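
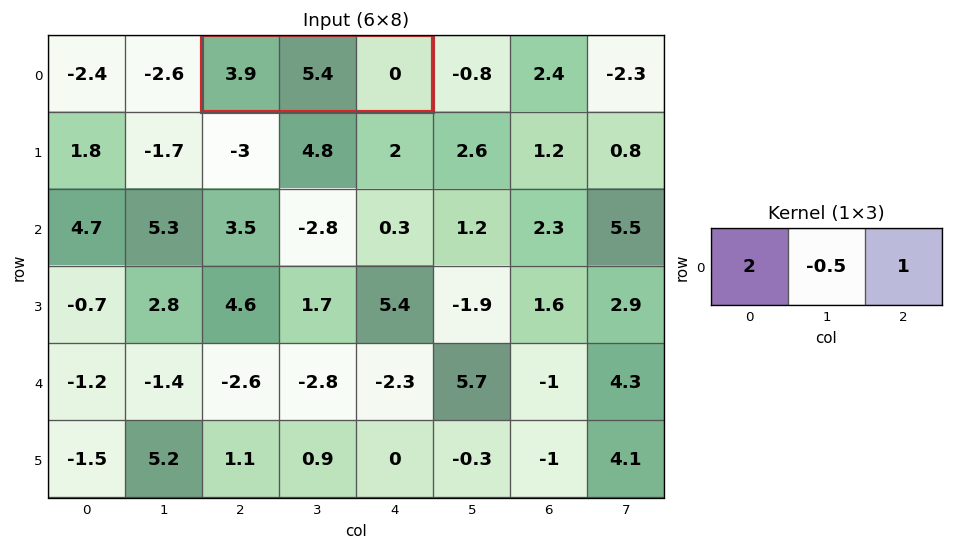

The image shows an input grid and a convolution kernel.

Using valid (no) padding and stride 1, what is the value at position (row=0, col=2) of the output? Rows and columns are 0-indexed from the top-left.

5.1

The receptive field on the input at this output position is [3.9 5.4 0]. Elementwise product with the kernel and sum: 3.9·2 + 5.4·-0.5 + 0·1.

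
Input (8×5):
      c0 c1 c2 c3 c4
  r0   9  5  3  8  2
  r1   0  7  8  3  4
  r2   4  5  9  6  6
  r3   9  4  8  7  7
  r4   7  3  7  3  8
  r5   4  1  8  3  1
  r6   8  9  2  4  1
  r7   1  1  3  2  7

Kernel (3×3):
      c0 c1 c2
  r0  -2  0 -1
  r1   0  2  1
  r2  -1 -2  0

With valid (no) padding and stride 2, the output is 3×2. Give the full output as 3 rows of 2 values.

-13 -19
-14 -16
-37 -25

Output[0,0]: The receptive field on the input at this output position is [9 5 3 / 0 7 8 / 4 5 9]. Elementwise product with the kernel and sum: 9·-2 + 3·-1 + 7·2 + 8·1 + 4·-1 + 5·-2.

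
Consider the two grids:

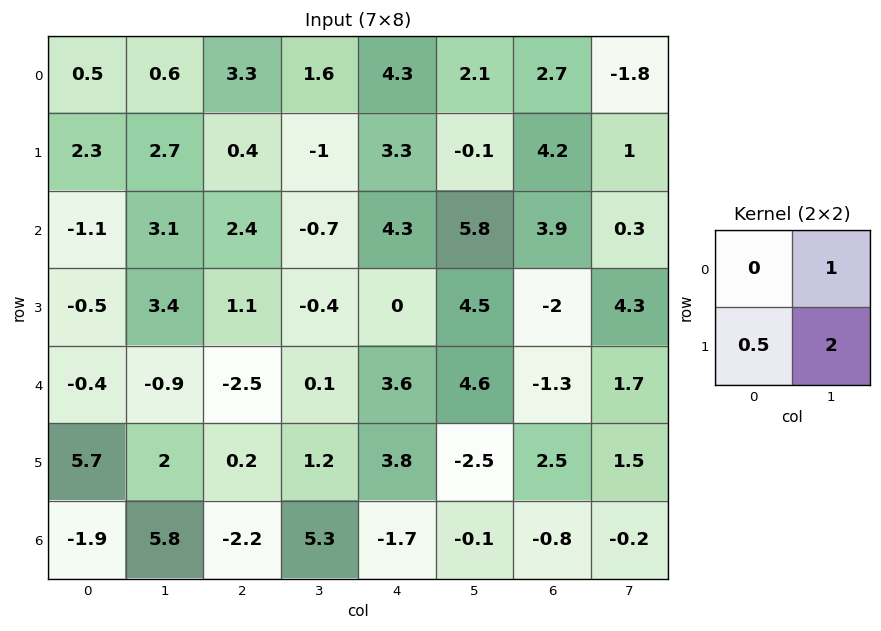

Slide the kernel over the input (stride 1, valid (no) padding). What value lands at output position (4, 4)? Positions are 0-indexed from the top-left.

1.5

The receptive field on the input at this output position is [3.6 4.6 / 3.8 -2.5]. Elementwise product with the kernel and sum: 4.6·1 + 3.8·0.5 + -2.5·2.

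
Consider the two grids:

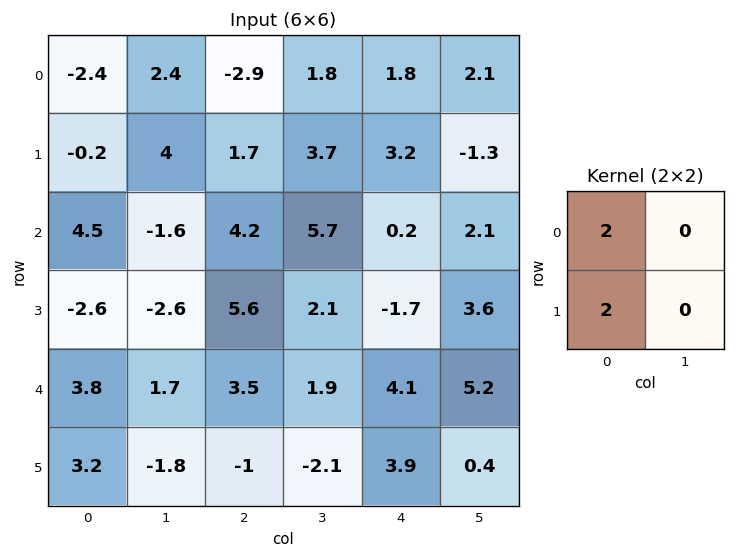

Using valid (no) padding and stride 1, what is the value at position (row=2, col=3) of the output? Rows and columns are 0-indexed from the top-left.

The receptive field on the input at this output position is [5.7 0.2 / 2.1 -1.7]. Elementwise product with the kernel and sum: 5.7·2 + 2.1·2.

15.6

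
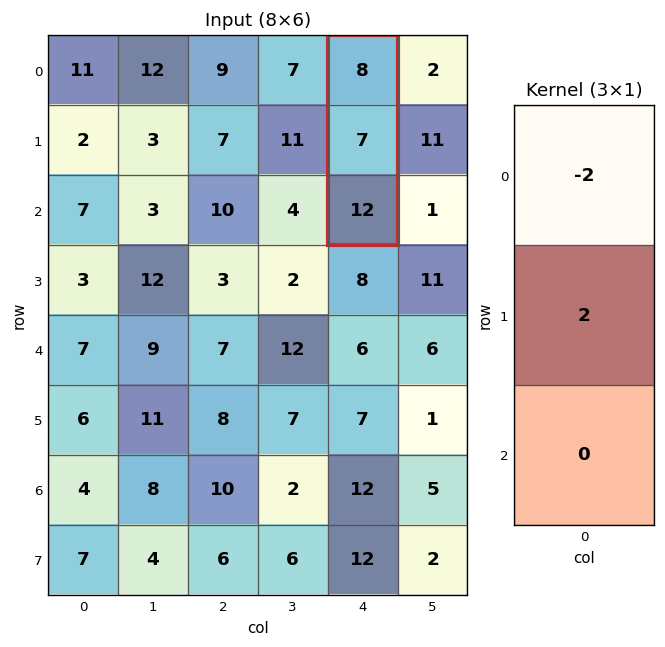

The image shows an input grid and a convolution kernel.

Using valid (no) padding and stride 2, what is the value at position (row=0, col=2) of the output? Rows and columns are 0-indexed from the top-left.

The receptive field on the input at this output position is [8 / 7 / 12]. Elementwise product with the kernel and sum: 8·-2 + 7·2.

-2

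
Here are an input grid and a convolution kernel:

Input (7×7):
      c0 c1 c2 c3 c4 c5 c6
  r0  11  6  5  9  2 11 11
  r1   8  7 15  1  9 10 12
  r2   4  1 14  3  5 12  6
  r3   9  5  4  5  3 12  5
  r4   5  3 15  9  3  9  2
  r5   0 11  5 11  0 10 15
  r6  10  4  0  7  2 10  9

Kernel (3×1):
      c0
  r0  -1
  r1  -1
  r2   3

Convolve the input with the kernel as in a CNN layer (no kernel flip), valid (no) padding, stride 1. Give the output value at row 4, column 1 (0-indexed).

The receptive field on the input at this output position is [3 / 11 / 4]. Elementwise product with the kernel and sum: 3·-1 + 11·-1 + 4·3.

-2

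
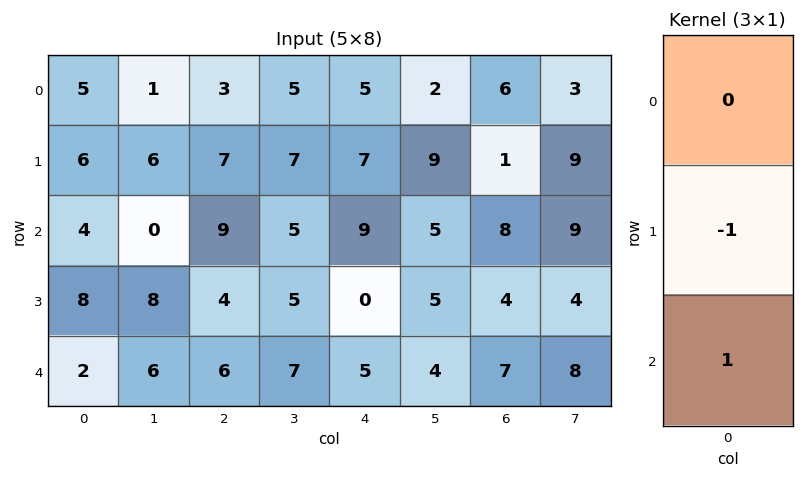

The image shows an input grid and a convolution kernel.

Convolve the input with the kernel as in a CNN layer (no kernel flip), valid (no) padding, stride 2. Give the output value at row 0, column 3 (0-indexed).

7

The receptive field on the input at this output position is [6 / 1 / 8]. Elementwise product with the kernel and sum: 1·-1 + 8·1.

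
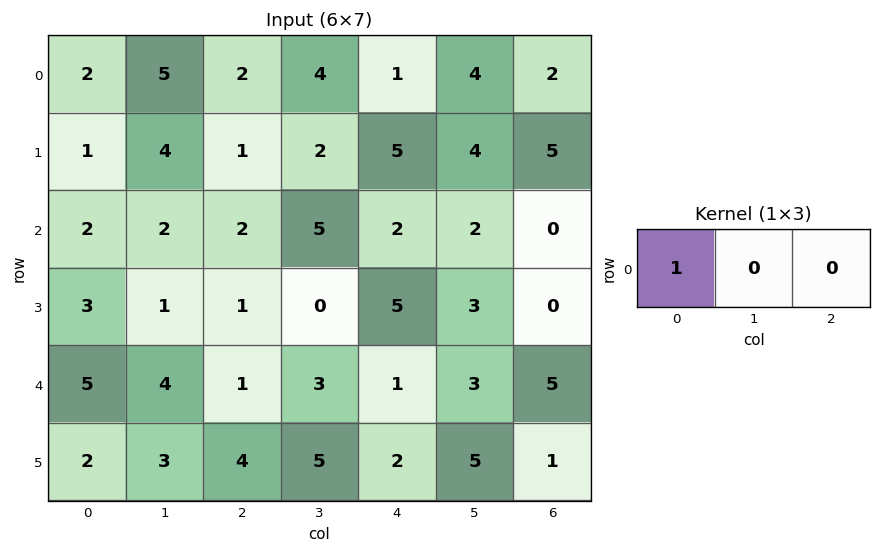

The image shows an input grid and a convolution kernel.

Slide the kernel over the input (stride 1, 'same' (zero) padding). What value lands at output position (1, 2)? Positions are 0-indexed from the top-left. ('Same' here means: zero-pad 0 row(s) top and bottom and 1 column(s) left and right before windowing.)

The receptive field on the zero-padded input at this output position is [4 1 2]. Elementwise product with the kernel and sum: 4·1.

4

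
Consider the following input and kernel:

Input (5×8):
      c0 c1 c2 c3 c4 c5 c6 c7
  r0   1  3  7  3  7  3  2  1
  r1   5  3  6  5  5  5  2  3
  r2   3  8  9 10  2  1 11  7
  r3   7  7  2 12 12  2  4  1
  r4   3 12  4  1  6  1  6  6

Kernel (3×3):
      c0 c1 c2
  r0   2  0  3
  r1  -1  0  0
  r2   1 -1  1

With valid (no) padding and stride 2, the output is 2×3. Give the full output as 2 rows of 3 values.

Output[0,0]: The receptive field on the input at this output position is [1 3 7 / 5 3 6 / 3 8 9]. Elementwise product with the kernel and sum: 1·2 + 7·3 + 5·-1 + 3·1 + 8·-1 + 9·1.

22 30 27
21 31 36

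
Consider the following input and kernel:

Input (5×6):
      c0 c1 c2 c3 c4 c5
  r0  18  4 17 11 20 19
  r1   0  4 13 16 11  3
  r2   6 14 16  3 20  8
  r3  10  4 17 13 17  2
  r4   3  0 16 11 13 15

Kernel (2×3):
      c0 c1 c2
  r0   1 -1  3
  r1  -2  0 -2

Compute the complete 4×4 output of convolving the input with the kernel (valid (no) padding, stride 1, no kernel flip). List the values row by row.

39 -20 18 10
-9 5 -42 -8
-14 -27 5 -23
19 4 -3 -50

Output[0,0]: The receptive field on the input at this output position is [18 4 17 / 0 4 13]. Elementwise product with the kernel and sum: 18·1 + 4·-1 + 17·3 + 0·-2 + 13·-2.
Output[0,1]: The receptive field on the input at this output position is [4 17 11 / 4 13 16]. Elementwise product with the kernel and sum: 4·1 + 17·-1 + 11·3 + 4·-2 + 16·-2.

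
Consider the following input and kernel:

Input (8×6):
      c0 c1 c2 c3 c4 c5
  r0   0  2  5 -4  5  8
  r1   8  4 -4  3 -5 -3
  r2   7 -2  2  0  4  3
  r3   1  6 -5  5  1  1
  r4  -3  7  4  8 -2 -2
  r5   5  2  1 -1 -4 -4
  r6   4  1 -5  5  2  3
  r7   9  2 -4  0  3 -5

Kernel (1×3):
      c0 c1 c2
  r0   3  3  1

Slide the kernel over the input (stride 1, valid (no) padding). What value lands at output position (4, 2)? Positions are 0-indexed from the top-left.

The receptive field on the input at this output position is [4 8 -2]. Elementwise product with the kernel and sum: 4·3 + 8·3 + -2·1.

34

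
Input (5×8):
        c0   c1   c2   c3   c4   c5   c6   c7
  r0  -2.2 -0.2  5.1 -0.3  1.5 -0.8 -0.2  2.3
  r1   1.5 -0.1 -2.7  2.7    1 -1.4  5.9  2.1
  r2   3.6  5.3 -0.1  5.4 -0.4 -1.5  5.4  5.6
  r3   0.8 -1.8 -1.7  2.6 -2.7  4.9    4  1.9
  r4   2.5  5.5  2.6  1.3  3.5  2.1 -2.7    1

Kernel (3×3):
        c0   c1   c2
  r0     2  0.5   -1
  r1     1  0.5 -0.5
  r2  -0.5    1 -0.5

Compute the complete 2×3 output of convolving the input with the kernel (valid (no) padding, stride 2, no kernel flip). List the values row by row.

-3.25 12.35 -3.85
13.65 2.1 -7.5

Output[0,0]: The receptive field on the input at this output position is [-2.2 -0.2 5.1 / 1.5 -0.1 -2.7 / 3.6 5.3 -0.1]. Elementwise product with the kernel and sum: -2.2·2 + -0.2·0.5 + 5.1·-1 + 1.5·1 + -0.1·0.5 + -2.7·-0.5 + 3.6·-0.5 + 5.3·1 + -0.1·-0.5.
Output[0,1]: The receptive field on the input at this output position is [5.1 -0.3 1.5 / -2.7 2.7 1 / -0.1 5.4 -0.4]. Elementwise product with the kernel and sum: 5.1·2 + -0.3·0.5 + 1.5·-1 + -2.7·1 + 2.7·0.5 + 1·-0.5 + -0.1·-0.5 + 5.4·1 + -0.4·-0.5.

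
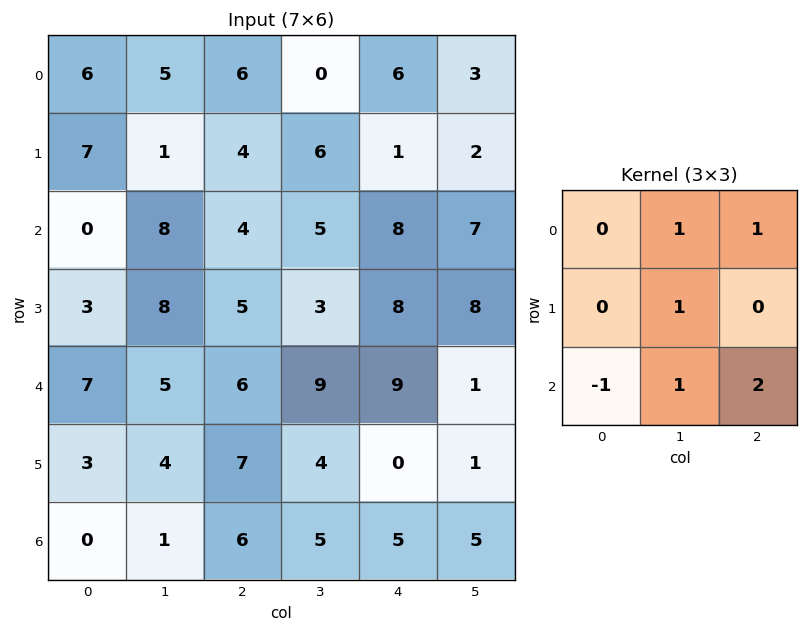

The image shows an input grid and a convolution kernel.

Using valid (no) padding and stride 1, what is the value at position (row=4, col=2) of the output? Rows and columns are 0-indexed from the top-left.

The receptive field on the input at this output position is [6 9 9 / 7 4 0 / 6 5 5]. Elementwise product with the kernel and sum: 9·1 + 9·1 + 4·1 + 6·-1 + 5·1 + 5·2.

31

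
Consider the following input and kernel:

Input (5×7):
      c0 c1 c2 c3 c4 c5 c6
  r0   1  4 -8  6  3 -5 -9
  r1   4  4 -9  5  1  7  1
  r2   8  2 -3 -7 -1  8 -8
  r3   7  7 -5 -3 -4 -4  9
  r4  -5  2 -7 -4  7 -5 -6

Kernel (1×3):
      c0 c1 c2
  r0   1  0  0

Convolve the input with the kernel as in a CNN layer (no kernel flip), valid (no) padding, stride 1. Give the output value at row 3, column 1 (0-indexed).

7

The receptive field on the input at this output position is [7 -5 -3]. Elementwise product with the kernel and sum: 7·1.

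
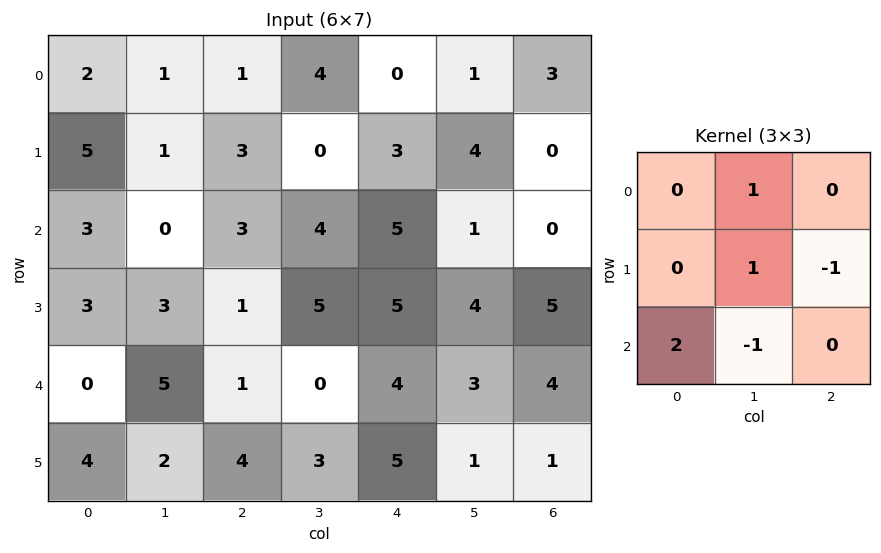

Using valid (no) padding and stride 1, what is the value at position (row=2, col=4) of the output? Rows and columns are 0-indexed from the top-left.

5

The receptive field on the input at this output position is [5 1 0 / 5 4 5 / 4 3 4]. Elementwise product with the kernel and sum: 1·1 + 4·1 + 5·-1 + 4·2 + 3·-1.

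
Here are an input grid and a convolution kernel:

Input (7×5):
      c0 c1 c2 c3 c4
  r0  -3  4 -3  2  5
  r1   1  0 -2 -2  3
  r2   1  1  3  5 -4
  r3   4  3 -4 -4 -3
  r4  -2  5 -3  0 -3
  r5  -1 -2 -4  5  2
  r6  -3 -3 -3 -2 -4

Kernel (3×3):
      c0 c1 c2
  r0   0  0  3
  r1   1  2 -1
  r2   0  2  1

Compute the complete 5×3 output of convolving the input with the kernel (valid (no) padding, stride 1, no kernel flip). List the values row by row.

-1 15 12
-4 -16 15
30 8 -24
-9 -16 3
-19 -23 -13

Output[0,0]: The receptive field on the input at this output position is [-3 4 -3 / 1 0 -2 / 1 1 3]. Elementwise product with the kernel and sum: -3·3 + 1·1 + 0·2 + -2·-1 + 1·2 + 3·1.
Output[0,1]: The receptive field on the input at this output position is [4 -3 2 / 0 -2 -2 / 1 3 5]. Elementwise product with the kernel and sum: 2·3 + 0·1 + -2·2 + -2·-1 + 3·2 + 5·1.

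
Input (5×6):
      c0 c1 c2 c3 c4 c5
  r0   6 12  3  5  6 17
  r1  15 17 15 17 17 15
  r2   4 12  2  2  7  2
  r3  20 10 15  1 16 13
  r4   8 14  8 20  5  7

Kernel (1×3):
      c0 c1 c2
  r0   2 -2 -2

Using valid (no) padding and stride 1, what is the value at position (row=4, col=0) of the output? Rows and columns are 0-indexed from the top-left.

The receptive field on the input at this output position is [8 14 8]. Elementwise product with the kernel and sum: 8·2 + 14·-2 + 8·-2.

-28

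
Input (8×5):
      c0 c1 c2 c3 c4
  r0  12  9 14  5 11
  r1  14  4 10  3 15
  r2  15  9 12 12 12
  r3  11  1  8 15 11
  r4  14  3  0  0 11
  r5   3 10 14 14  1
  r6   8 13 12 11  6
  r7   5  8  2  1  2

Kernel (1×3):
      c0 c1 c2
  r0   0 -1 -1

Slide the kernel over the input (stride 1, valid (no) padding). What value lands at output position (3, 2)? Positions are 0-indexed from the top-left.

-26

The receptive field on the input at this output position is [8 15 11]. Elementwise product with the kernel and sum: 15·-1 + 11·-1.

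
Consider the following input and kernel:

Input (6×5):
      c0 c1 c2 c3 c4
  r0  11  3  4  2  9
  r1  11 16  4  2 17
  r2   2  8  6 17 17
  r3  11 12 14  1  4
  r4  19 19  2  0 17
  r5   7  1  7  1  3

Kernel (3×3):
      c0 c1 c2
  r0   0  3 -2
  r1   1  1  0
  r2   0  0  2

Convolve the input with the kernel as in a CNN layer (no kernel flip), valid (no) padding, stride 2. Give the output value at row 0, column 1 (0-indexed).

The receptive field on the input at this output position is [4 2 9 / 4 2 17 / 6 17 17]. Elementwise product with the kernel and sum: 2·3 + 9·-2 + 4·1 + 2·1 + 17·2.

28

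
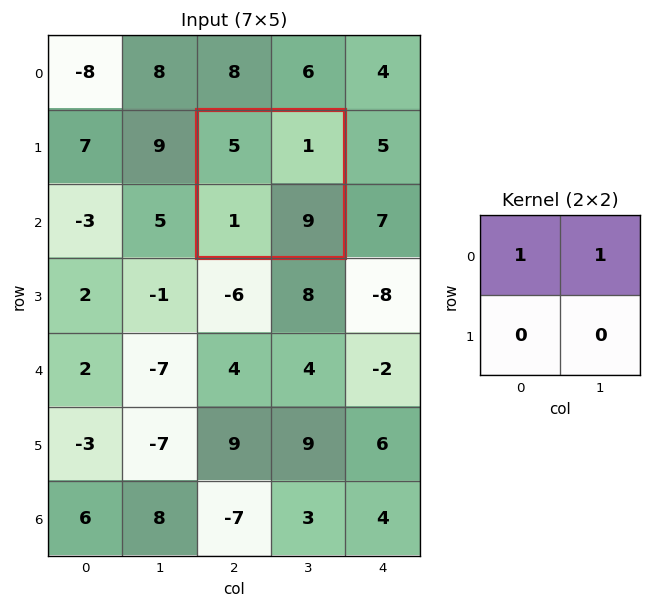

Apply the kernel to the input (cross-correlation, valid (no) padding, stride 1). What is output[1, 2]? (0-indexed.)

6

The receptive field on the input at this output position is [5 1 / 1 9]. Elementwise product with the kernel and sum: 5·1 + 1·1.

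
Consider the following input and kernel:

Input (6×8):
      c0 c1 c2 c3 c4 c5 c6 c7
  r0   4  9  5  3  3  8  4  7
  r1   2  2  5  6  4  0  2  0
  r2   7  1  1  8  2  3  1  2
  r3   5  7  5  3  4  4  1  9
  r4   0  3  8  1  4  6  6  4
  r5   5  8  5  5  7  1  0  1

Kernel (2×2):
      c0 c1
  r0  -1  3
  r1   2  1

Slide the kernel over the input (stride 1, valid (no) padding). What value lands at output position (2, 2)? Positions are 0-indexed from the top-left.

The receptive field on the input at this output position is [1 8 / 5 3]. Elementwise product with the kernel and sum: 1·-1 + 8·3 + 5·2 + 3·1.

36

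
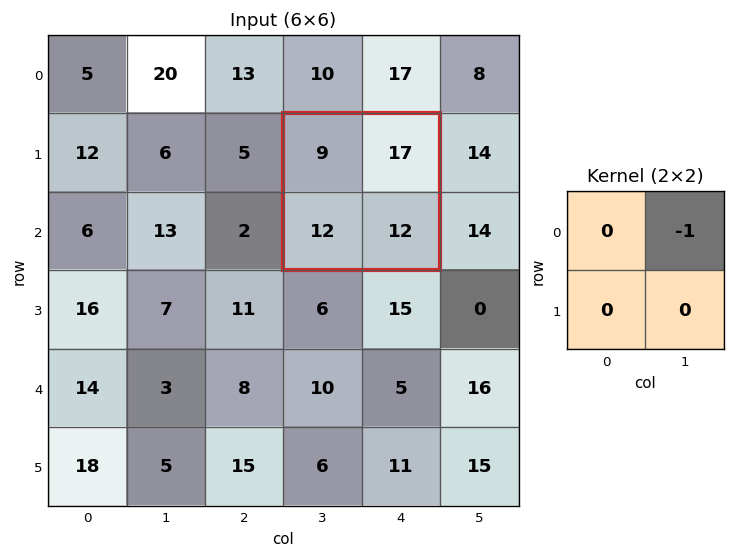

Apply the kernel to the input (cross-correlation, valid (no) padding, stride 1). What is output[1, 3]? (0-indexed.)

The receptive field on the input at this output position is [9 17 / 12 12]. Elementwise product with the kernel and sum: 17·-1.

-17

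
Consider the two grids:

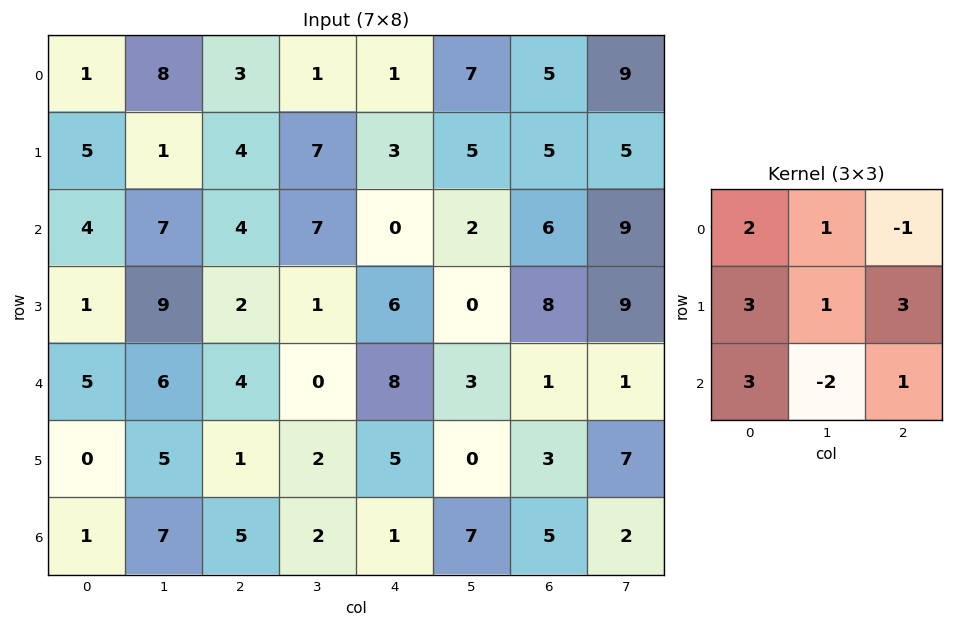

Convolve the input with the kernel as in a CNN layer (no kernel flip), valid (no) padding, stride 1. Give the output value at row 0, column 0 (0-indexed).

The receptive field on the input at this output position is [1 8 3 / 5 1 4 / 4 7 4]. Elementwise product with the kernel and sum: 1·2 + 8·1 + 3·-1 + 5·3 + 1·1 + 4·3 + 4·3 + 7·-2 + 4·1.

37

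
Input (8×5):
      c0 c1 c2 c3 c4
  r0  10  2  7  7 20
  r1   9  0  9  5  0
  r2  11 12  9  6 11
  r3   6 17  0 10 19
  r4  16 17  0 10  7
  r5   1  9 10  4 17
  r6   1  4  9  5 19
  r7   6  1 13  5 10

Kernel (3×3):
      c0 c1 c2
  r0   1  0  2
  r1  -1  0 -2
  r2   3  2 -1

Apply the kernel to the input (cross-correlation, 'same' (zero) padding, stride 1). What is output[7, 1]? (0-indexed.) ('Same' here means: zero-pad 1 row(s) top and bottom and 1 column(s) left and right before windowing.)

-13

The receptive field on the zero-padded input at this output position is [1 4 9 / 6 1 13 / 0 0 0]. Elementwise product with the kernel and sum: 1·1 + 9·2 + 6·-1 + 13·-2 + 0·3 + 0·2 + 0·-1.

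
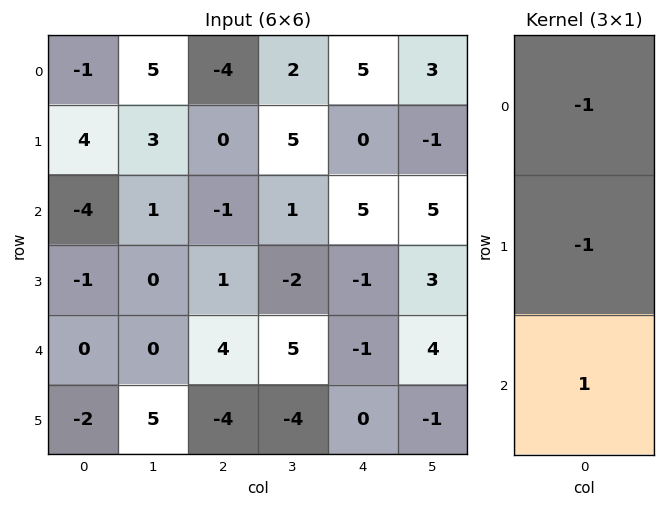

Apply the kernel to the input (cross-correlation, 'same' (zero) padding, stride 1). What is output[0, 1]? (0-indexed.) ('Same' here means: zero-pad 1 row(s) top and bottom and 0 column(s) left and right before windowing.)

-2

The receptive field on the zero-padded input at this output position is [0 / 5 / 3]. Elementwise product with the kernel and sum: 0·-1 + 5·-1 + 3·1.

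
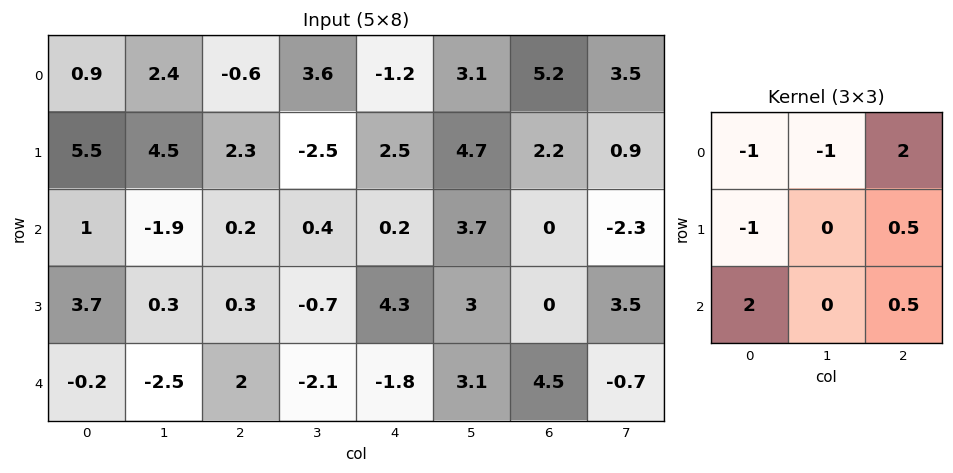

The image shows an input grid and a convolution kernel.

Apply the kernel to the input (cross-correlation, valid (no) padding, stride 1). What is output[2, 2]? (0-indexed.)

4.75

The receptive field on the input at this output position is [0.2 0.4 0.2 / 0.3 -0.7 4.3 / 2 -2.1 -1.8]. Elementwise product with the kernel and sum: 0.2·-1 + 0.4·-1 + 0.2·2 + 0.3·-1 + 4.3·0.5 + 2·2 + -1.8·0.5.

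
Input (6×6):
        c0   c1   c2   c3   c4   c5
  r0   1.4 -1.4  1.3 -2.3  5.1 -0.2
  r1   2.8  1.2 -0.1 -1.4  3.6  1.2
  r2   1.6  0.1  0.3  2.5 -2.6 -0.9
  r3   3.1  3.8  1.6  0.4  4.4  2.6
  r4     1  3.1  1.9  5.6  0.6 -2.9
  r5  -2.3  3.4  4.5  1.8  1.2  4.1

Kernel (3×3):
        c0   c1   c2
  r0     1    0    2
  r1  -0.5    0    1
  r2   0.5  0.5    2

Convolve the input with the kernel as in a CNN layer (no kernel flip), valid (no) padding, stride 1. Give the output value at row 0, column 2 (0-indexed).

The receptive field on the input at this output position is [1.3 -2.3 5.1 / -0.1 -1.4 3.6 / 0.3 2.5 -2.6]. Elementwise product with the kernel and sum: 1.3·1 + 5.1·2 + -0.1·-0.5 + 3.6·1 + 0.3·0.5 + 2.5·0.5 + -2.6·2.

11.35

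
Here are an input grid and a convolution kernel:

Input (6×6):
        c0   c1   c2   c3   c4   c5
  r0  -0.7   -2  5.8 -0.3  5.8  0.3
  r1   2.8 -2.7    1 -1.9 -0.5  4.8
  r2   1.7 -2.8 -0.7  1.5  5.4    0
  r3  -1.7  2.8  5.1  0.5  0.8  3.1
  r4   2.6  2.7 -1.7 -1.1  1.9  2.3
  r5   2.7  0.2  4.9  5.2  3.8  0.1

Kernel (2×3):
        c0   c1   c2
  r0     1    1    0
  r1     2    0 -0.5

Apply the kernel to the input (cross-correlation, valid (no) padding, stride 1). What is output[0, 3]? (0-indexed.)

-0.7

The receptive field on the input at this output position is [-0.3 5.8 0.3 / -1.9 -0.5 4.8]. Elementwise product with the kernel and sum: -0.3·1 + 5.8·1 + -1.9·2 + 4.8·-0.5.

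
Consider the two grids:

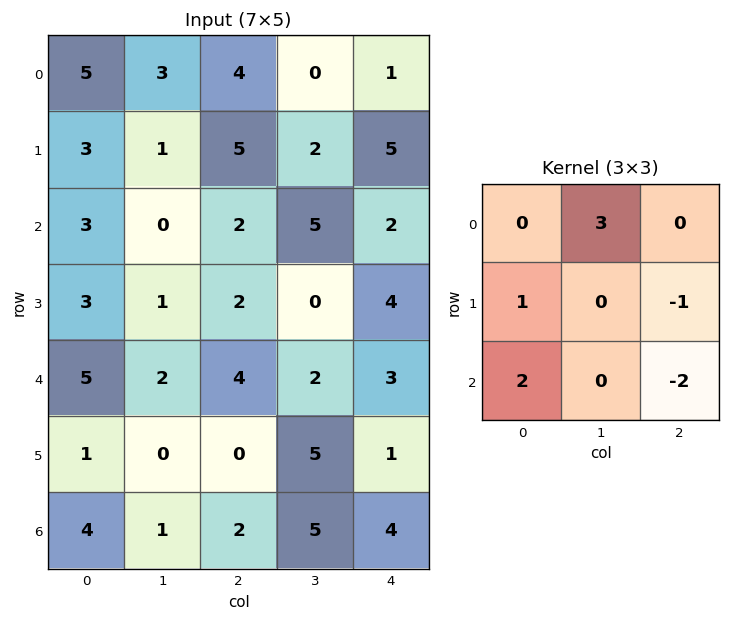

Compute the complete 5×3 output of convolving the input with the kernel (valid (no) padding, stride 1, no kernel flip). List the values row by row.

Output[0,0]: The receptive field on the input at this output position is [5 3 4 / 3 1 5 / 3 0 2]. Elementwise product with the kernel and sum: 3·3 + 3·1 + 5·-1 + 3·2 + 2·-2.
Output[0,1]: The receptive field on the input at this output position is [3 4 0 / 1 5 2 / 0 2 5]. Elementwise product with the kernel and sum: 4·3 + 1·1 + 2·-1 + 0·2 + 5·-2.

9 1 0
6 12 2
3 7 15
6 -4 -1
11 -1 1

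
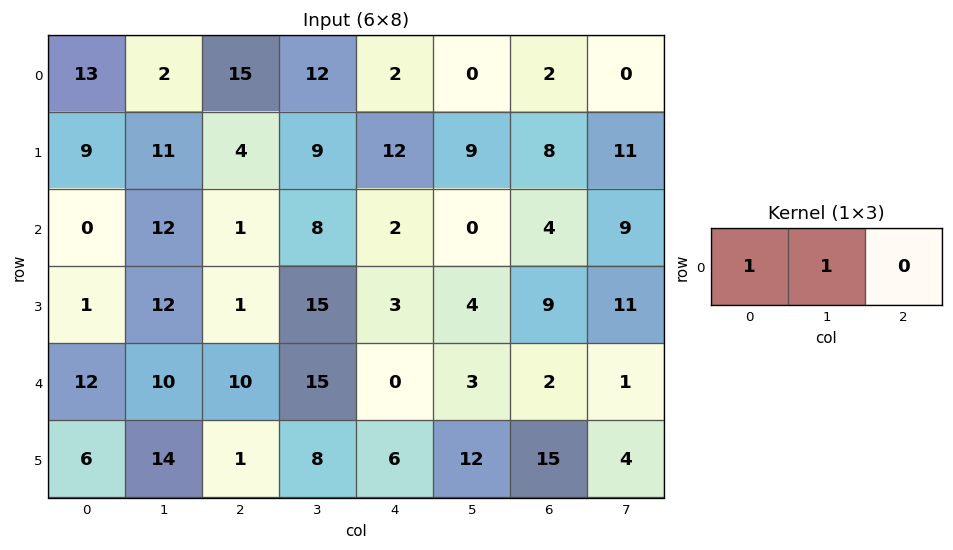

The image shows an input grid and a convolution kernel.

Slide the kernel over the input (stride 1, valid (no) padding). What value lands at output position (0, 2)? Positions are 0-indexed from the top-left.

27

The receptive field on the input at this output position is [15 12 2]. Elementwise product with the kernel and sum: 15·1 + 12·1.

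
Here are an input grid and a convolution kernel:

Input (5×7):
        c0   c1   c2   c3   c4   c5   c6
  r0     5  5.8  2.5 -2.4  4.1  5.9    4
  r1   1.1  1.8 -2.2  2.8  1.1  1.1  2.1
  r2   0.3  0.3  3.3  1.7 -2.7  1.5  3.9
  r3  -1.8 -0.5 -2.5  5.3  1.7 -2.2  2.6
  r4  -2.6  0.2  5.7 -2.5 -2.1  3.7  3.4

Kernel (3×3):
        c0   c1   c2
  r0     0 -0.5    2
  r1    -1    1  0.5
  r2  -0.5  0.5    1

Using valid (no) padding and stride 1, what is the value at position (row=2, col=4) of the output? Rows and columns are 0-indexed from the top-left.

10.75

The receptive field on the input at this output position is [-2.7 1.5 3.9 / 1.7 -2.2 2.6 / -2.1 3.7 3.4]. Elementwise product with the kernel and sum: 1.5·-0.5 + 3.9·2 + 1.7·-1 + -2.2·1 + 2.6·0.5 + -2.1·-0.5 + 3.7·0.5 + 3.4·1.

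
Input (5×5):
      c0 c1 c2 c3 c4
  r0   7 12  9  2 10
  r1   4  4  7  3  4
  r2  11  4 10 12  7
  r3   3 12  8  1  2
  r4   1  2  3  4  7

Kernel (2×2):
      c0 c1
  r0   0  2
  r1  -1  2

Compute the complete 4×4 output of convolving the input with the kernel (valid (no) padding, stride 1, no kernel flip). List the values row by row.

Output[0,0]: The receptive field on the input at this output position is [7 12 / 4 4]. Elementwise product with the kernel and sum: 12·2 + 4·-1 + 4·2.
Output[0,1]: The receptive field on the input at this output position is [12 9 / 4 7]. Elementwise product with the kernel and sum: 9·2 + 4·-1 + 7·2.

28 28 3 25
5 30 20 10
29 24 18 17
27 20 7 14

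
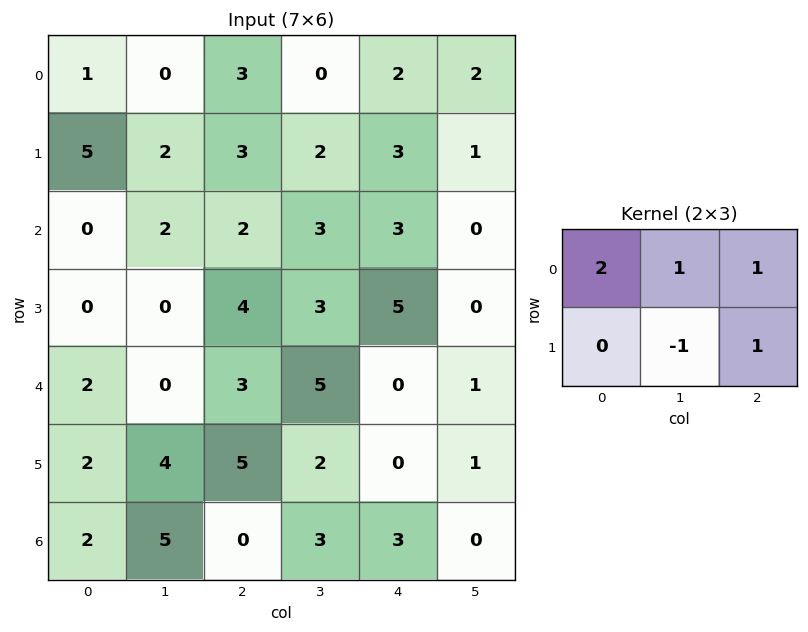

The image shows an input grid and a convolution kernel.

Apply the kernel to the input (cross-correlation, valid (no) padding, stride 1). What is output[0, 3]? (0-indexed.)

2

The receptive field on the input at this output position is [0 2 2 / 2 3 1]. Elementwise product with the kernel and sum: 0·2 + 2·1 + 2·1 + 3·-1 + 1·1.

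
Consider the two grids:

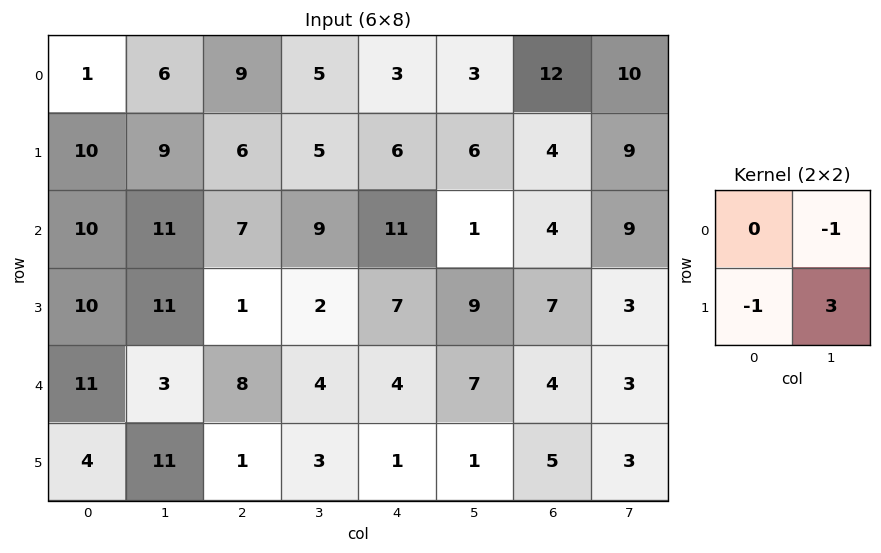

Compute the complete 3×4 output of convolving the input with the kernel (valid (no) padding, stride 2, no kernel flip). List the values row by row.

11 4 9 13
12 -4 19 -7
26 4 -5 1

Output[0,0]: The receptive field on the input at this output position is [1 6 / 10 9]. Elementwise product with the kernel and sum: 6·-1 + 10·-1 + 9·3.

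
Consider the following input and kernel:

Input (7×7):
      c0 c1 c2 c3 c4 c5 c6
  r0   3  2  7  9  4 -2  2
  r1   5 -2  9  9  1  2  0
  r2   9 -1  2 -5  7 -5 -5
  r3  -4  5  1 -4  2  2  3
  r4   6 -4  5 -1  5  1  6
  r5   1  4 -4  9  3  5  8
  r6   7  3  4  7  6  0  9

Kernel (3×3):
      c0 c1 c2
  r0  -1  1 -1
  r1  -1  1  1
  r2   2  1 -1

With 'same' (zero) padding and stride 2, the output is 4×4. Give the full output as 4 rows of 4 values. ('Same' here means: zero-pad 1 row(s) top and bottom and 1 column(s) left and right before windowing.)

Output[0,0]: The receptive field on the zero-padded input at this output position is [0 0 0 / 0 3 2 / 0 5 -2]. Elementwise product with the kernel and sum: 0·-1 + 0·1 + 0·-1 + 0·-1 + 3·1 + 2·1 + 0·2 + 5·1 + -2·-1.

12 10 10 8
6 15 -11 5
-10 3 27 24
7 -9 -12 12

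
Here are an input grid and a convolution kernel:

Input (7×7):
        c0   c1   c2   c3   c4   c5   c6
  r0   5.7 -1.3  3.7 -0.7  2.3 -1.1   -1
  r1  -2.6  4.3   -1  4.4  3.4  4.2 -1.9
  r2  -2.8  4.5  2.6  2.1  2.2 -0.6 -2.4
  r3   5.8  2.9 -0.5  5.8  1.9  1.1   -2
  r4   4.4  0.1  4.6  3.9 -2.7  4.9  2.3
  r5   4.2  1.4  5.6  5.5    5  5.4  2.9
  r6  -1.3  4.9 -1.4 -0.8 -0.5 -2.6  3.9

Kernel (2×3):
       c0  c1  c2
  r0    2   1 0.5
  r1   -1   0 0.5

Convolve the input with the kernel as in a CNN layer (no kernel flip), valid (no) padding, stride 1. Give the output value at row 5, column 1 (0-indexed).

5.85

The receptive field on the input at this output position is [1.4 5.6 5.5 / 4.9 -1.4 -0.8]. Elementwise product with the kernel and sum: 1.4·2 + 5.6·1 + 5.5·0.5 + 4.9·-1 + -0.8·0.5.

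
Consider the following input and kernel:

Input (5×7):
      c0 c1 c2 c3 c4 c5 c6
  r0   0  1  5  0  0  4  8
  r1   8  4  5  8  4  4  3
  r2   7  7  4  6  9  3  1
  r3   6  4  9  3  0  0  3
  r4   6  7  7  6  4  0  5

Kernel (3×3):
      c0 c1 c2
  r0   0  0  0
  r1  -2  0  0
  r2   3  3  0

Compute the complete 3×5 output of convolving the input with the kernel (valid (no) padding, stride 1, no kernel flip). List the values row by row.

Output[0,0]: The receptive field on the input at this output position is [0 1 5 / 8 4 5 / 7 7 4]. Elementwise product with the kernel and sum: 8·-2 + 7·3 + 7·3.

26 25 20 29 28
16 25 28 -3 -18
27 34 21 24 12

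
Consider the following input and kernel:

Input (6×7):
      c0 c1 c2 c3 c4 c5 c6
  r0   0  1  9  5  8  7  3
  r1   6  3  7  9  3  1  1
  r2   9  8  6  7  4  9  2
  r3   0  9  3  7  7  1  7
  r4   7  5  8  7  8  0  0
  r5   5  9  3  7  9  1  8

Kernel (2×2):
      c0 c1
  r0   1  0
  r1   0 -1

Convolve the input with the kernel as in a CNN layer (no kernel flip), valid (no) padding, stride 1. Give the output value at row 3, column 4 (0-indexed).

7

The receptive field on the input at this output position is [7 1 / 8 0]. Elementwise product with the kernel and sum: 7·1 + 0·-1.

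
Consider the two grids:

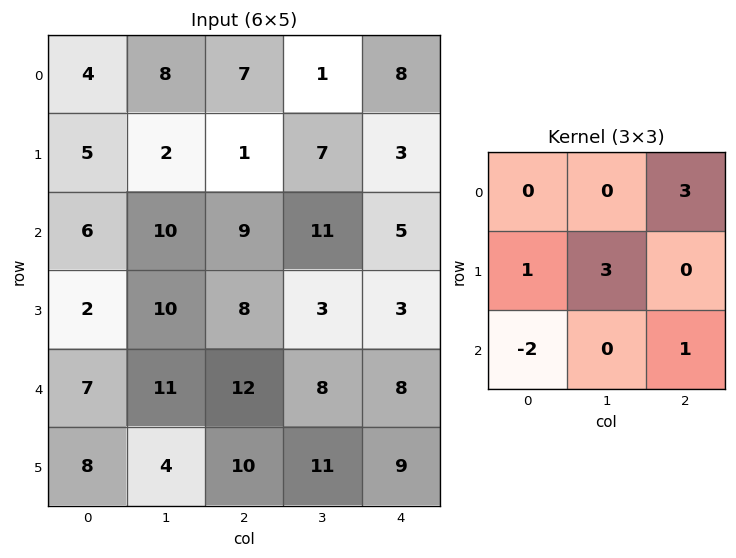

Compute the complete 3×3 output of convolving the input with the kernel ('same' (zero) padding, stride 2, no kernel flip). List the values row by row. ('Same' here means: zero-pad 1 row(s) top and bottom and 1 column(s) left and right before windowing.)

Output[0,0]: The receptive field on the zero-padded input at this output position is [0 0 0 / 0 4 8 / 0 5 2]. Elementwise product with the kernel and sum: 0·3 + 0·1 + 4·3 + 0·-2 + 2·1.
Output[0,1]: The receptive field on the zero-padded input at this output position is [0 0 0 / 8 7 1 / 2 1 7]. Elementwise product with the kernel and sum: 0·3 + 8·1 + 7·3 + 2·-2 + 7·1.

14 32 11
34 41 20
55 59 10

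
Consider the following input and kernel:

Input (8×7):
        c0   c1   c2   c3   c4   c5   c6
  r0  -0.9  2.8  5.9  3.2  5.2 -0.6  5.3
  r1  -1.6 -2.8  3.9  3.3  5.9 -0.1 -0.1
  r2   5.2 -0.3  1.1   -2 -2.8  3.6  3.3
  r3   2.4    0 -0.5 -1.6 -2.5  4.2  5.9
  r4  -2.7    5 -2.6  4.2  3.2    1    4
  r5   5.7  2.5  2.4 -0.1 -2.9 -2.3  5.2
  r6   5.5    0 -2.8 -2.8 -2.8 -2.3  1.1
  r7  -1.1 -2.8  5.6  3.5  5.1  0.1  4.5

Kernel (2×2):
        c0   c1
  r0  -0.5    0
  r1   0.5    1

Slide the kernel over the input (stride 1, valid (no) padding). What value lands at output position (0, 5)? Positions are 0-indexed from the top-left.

0.15

The receptive field on the input at this output position is [-0.6 5.3 / -0.1 -0.1]. Elementwise product with the kernel and sum: -0.6·-0.5 + -0.1·0.5 + -0.1·1.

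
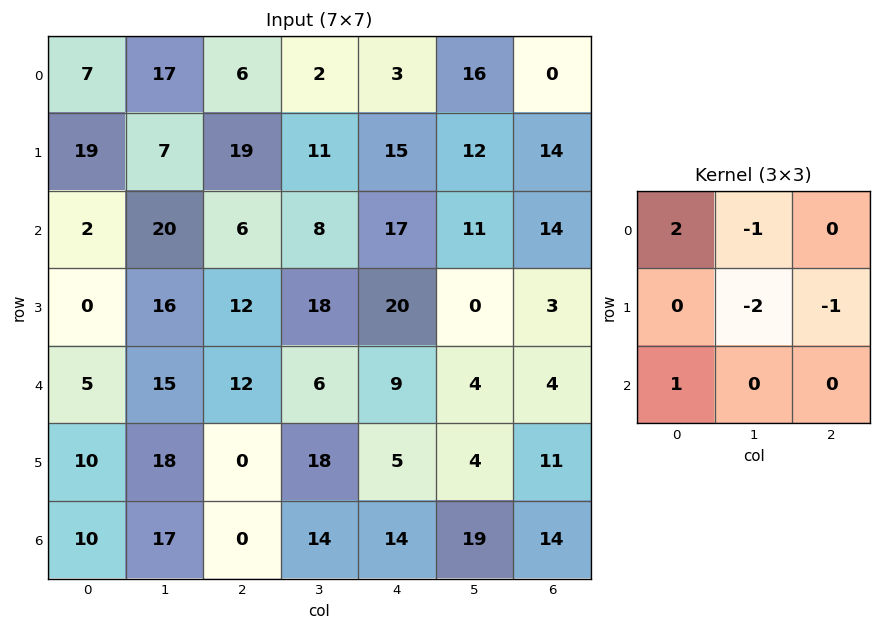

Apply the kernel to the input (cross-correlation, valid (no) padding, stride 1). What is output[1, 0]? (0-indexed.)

The receptive field on the input at this output position is [19 7 19 / 2 20 6 / 0 16 12]. Elementwise product with the kernel and sum: 19·2 + 7·-1 + 20·-2 + 6·-1 + 0·1.

-15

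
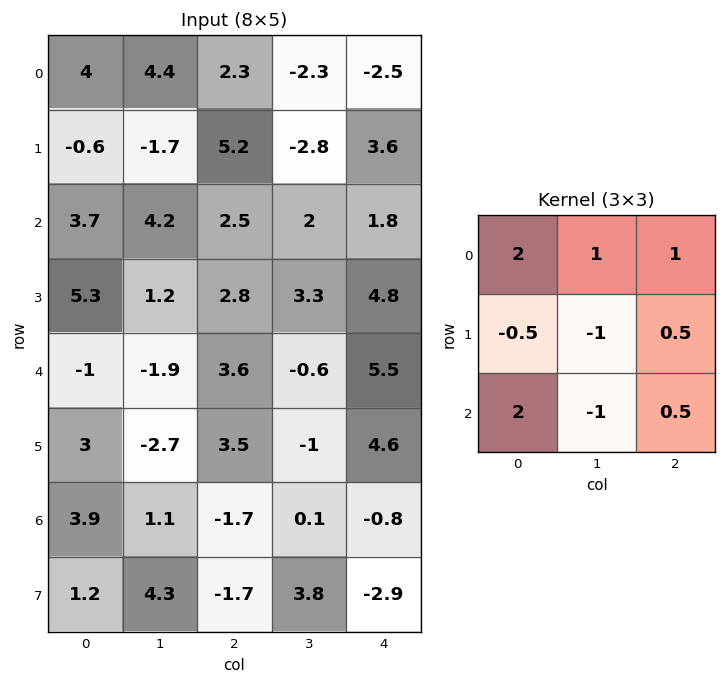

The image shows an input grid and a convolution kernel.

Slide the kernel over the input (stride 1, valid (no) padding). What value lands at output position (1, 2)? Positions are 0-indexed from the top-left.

13.55

The receptive field on the input at this output position is [5.2 -2.8 3.6 / 2.5 2 1.8 / 2.8 3.3 4.8]. Elementwise product with the kernel and sum: 5.2·2 + -2.8·1 + 3.6·1 + 2.5·-0.5 + 2·-1 + 1.8·0.5 + 2.8·2 + 3.3·-1 + 4.8·0.5.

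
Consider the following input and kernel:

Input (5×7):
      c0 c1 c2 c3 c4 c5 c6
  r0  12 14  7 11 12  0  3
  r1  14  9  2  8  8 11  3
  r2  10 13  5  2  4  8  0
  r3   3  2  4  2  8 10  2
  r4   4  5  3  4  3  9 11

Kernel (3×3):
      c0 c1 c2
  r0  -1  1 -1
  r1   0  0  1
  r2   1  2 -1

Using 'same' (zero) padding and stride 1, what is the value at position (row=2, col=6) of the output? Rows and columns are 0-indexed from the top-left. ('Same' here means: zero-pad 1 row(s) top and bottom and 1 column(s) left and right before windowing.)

6

The receptive field on the zero-padded input at this output position is [11 3 0 / 8 0 0 / 10 2 0]. Elementwise product with the kernel and sum: 11·-1 + 3·1 + 0·-1 + 0·1 + 10·1 + 2·2 + 0·-1.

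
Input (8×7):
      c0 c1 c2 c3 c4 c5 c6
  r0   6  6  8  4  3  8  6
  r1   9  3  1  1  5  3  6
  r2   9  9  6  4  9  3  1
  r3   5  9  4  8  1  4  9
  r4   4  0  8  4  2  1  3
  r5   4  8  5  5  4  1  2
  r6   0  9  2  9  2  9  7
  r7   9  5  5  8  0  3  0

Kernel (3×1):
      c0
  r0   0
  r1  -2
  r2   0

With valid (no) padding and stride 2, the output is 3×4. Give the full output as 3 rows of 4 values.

-18 -2 -10 -12
-10 -8 -2 -18
-8 -10 -8 -4

Output[0,0]: The receptive field on the input at this output position is [6 / 9 / 9]. Elementwise product with the kernel and sum: 9·-2.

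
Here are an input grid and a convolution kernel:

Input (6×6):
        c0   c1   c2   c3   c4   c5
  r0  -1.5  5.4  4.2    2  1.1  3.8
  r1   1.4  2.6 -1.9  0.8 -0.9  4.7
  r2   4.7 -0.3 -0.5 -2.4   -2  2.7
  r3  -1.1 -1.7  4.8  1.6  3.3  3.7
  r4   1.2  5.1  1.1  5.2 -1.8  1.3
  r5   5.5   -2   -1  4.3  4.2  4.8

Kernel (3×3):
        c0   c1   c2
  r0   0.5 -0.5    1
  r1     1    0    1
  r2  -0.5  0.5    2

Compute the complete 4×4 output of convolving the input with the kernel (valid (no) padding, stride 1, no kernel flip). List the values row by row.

Output[0,0]: The receptive field on the input at this output position is [-1.5 5.4 4.2 / 1.4 2.6 -1.9 / 4.7 -0.3 -0.5]. Elementwise product with the kernel and sum: -1.5·0.5 + 5.4·-0.5 + 4.2·1 + 1.4·1 + -1.9·1 + 4.7·-0.5 + -0.3·0.5 + -0.5·2.

-3.25 1.1 -5.55 15.35
11 6.8 0.25 14.1
9.85 6 5.5 6.9
1.65 17.75 15.25 18.9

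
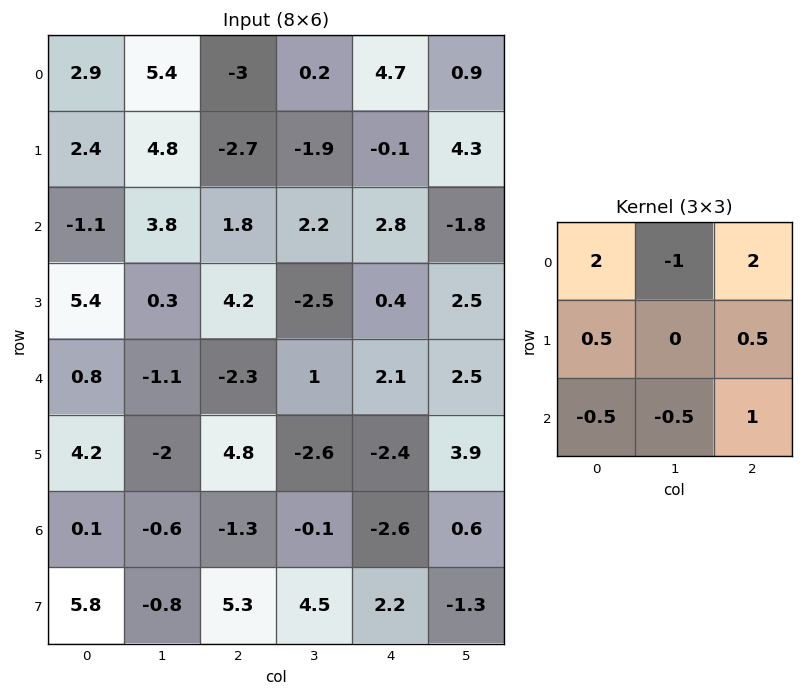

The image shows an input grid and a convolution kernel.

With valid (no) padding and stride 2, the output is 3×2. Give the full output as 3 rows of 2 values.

-5.3 2.6
0.25 12.05
1.55 -2.1

Output[0,0]: The receptive field on the input at this output position is [2.9 5.4 -3 / 2.4 4.8 -2.7 / -1.1 3.8 1.8]. Elementwise product with the kernel and sum: 2.9·2 + 5.4·-1 + -3·2 + 2.4·0.5 + -2.7·0.5 + -1.1·-0.5 + 3.8·-0.5 + 1.8·1.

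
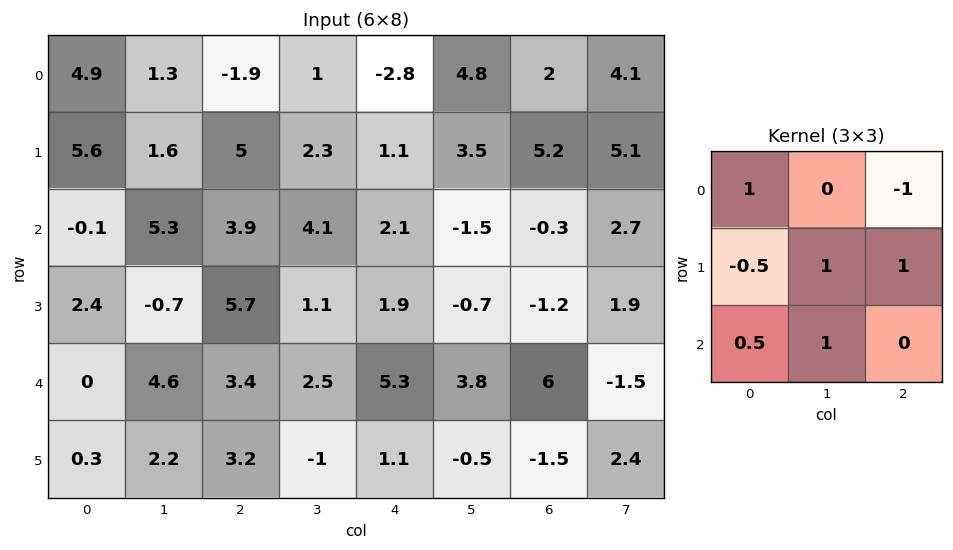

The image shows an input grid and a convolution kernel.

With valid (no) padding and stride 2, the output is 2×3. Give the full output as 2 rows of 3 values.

15.85 7.85 2.9
4.4 6.15 6

Output[0,0]: The receptive field on the input at this output position is [4.9 1.3 -1.9 / 5.6 1.6 5 / -0.1 5.3 3.9]. Elementwise product with the kernel and sum: 4.9·1 + -1.9·-1 + 5.6·-0.5 + 1.6·1 + 5·1 + -0.1·0.5 + 5.3·1.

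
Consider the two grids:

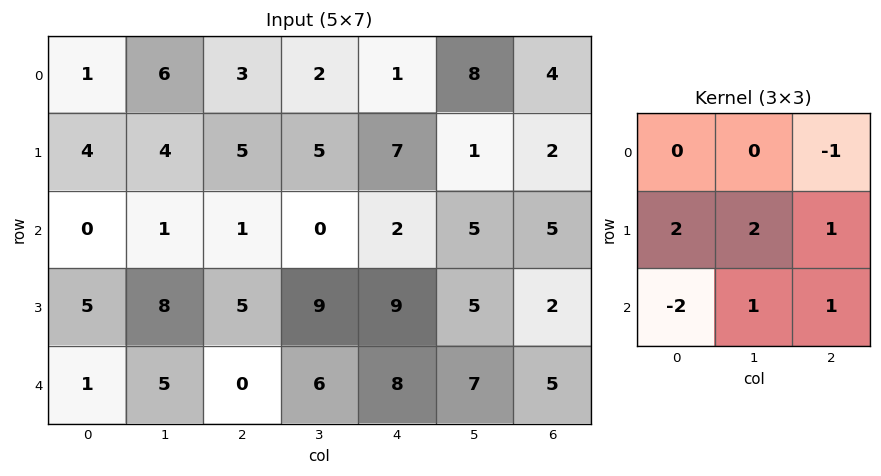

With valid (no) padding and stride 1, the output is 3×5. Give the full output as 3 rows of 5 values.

20 20 26 24 20
1 -3 5 4 6
33 31 49 39 21

Output[0,0]: The receptive field on the input at this output position is [1 6 3 / 4 4 5 / 0 1 1]. Elementwise product with the kernel and sum: 3·-1 + 4·2 + 4·2 + 5·1 + 0·-2 + 1·1 + 1·1.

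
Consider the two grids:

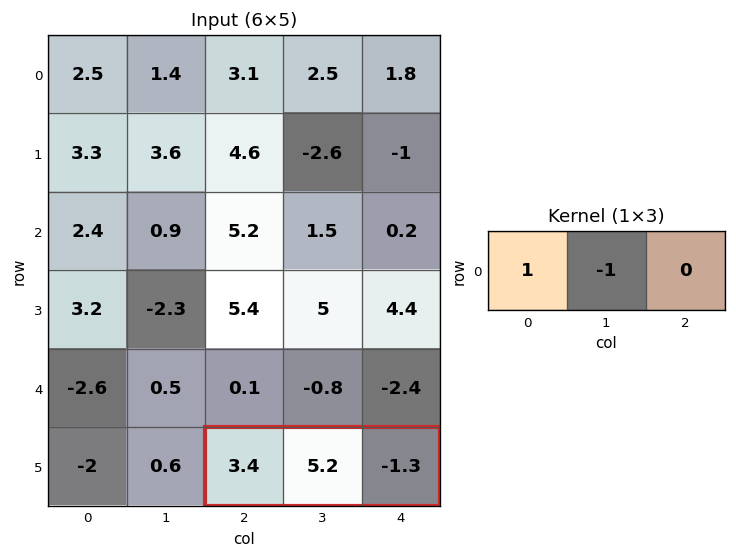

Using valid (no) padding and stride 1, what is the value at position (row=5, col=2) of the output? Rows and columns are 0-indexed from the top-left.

-1.8

The receptive field on the input at this output position is [3.4 5.2 -1.3]. Elementwise product with the kernel and sum: 3.4·1 + 5.2·-1.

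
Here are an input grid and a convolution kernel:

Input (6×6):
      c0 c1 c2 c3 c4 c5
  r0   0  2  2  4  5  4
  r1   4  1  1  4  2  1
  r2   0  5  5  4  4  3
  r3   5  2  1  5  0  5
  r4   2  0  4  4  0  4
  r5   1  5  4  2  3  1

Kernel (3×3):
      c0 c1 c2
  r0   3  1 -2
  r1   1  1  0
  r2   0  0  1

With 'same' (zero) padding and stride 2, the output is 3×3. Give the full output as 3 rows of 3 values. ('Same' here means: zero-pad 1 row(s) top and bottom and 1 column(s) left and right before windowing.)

Output[0,0]: The receptive field on the zero-padded input at this output position is [0 0 0 / 0 0 2 / 0 4 1]. Elementwise product with the kernel and sum: 0·3 + 0·1 + 0·-2 + 0·1 + 0·1 + 1·1.

1 8 10
4 11 25
8 3 10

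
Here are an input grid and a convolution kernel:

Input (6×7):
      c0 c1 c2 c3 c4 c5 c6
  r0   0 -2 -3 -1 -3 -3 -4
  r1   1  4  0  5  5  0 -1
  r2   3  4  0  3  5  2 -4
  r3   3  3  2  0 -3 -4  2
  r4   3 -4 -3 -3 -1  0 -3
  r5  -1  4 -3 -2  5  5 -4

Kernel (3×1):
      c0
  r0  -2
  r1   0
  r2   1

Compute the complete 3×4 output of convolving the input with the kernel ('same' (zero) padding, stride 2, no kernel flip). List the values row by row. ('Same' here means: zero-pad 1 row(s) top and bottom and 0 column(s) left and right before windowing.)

Output[0,0]: The receptive field on the zero-padded input at this output position is [0 / 0 / 1]. Elementwise product with the kernel and sum: 0·-2 + 1·1.
Output[0,1]: The receptive field on the zero-padded input at this output position is [0 / -3 / 0]. Elementwise product with the kernel and sum: 0·-2 + 0·1.

1 0 5 -1
1 2 -13 4
-7 -7 11 -8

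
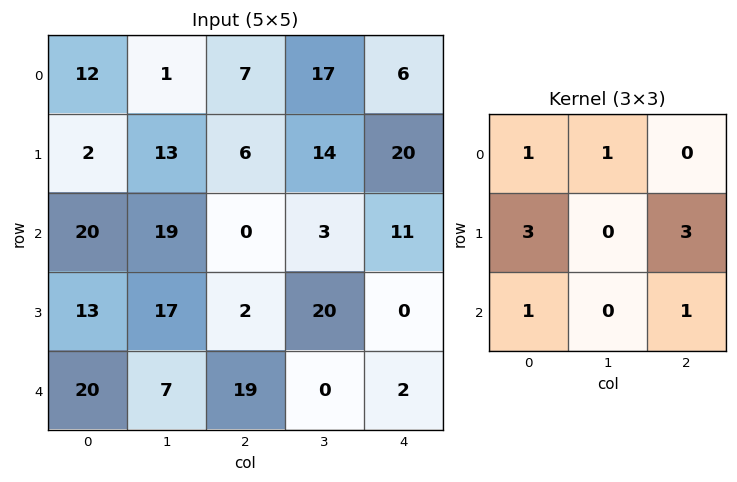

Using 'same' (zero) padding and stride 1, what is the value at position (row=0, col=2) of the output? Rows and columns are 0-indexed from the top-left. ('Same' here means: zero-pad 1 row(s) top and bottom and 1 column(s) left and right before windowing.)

The receptive field on the zero-padded input at this output position is [0 0 0 / 1 7 17 / 13 6 14]. Elementwise product with the kernel and sum: 0·1 + 0·1 + 1·3 + 17·3 + 13·1 + 14·1.

81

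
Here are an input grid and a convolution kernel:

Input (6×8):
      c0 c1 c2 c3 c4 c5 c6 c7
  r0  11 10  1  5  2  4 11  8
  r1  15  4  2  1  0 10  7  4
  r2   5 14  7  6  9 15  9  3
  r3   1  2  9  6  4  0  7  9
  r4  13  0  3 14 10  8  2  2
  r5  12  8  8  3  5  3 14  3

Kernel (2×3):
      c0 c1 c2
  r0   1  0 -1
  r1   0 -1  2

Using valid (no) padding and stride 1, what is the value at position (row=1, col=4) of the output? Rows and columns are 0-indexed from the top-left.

The receptive field on the input at this output position is [0 10 7 / 9 15 9]. Elementwise product with the kernel and sum: 0·1 + 7·-1 + 15·-1 + 9·2.

-4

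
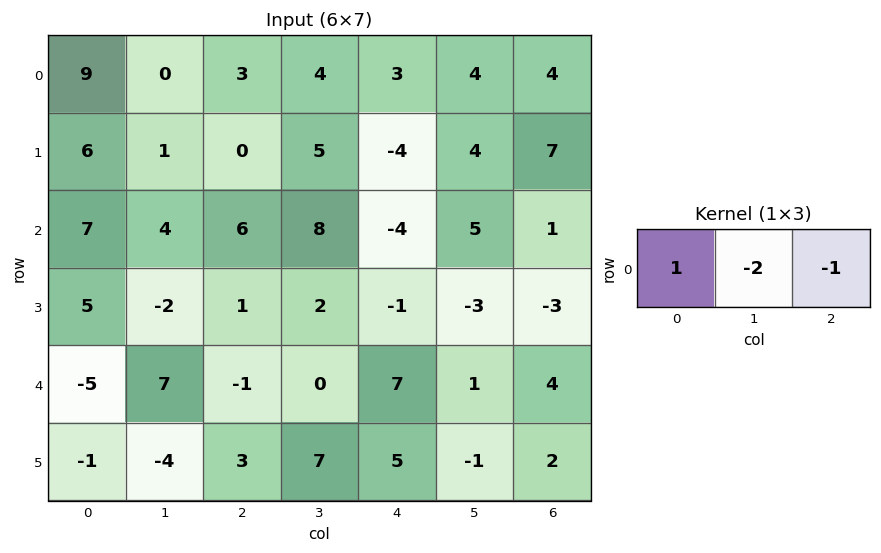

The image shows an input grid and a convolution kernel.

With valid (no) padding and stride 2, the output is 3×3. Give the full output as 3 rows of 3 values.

Output[0,0]: The receptive field on the input at this output position is [9 0 3]. Elementwise product with the kernel and sum: 9·1 + 0·-2 + 3·-1.

6 -8 -9
-7 -6 -15
-18 -8 1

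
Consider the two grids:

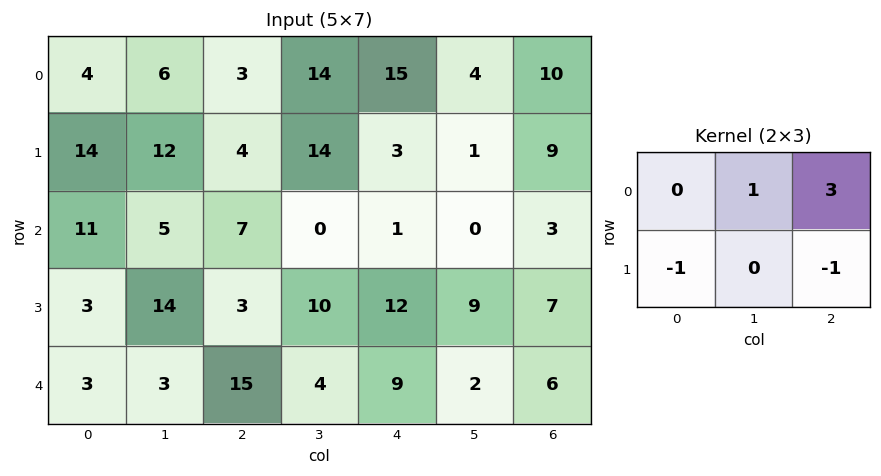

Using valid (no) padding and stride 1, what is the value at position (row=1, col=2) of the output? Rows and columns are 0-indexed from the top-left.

The receptive field on the input at this output position is [4 14 3 / 7 0 1]. Elementwise product with the kernel and sum: 14·1 + 3·3 + 7·-1 + 1·-1.

15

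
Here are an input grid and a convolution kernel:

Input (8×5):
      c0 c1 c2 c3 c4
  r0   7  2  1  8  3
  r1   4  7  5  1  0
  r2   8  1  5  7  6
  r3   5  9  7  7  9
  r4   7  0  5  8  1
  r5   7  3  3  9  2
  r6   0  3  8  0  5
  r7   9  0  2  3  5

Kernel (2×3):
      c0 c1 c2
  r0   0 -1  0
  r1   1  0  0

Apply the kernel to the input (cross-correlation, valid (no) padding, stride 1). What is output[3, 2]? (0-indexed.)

The receptive field on the input at this output position is [7 7 9 / 5 8 1]. Elementwise product with the kernel and sum: 7·-1 + 5·1.

-2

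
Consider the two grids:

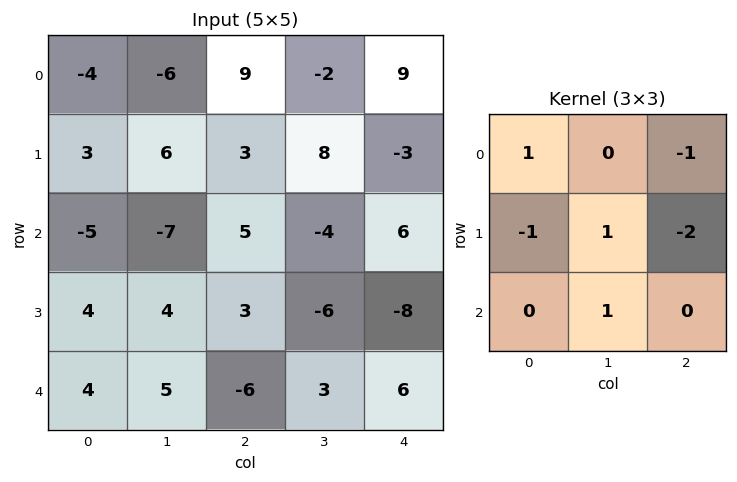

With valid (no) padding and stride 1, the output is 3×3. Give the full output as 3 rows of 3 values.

-23 -18 7
-8 21 -21
-11 2 9

Output[0,0]: The receptive field on the input at this output position is [-4 -6 9 / 3 6 3 / -5 -7 5]. Elementwise product with the kernel and sum: -4·1 + 9·-1 + 3·-1 + 6·1 + 3·-2 + -7·1.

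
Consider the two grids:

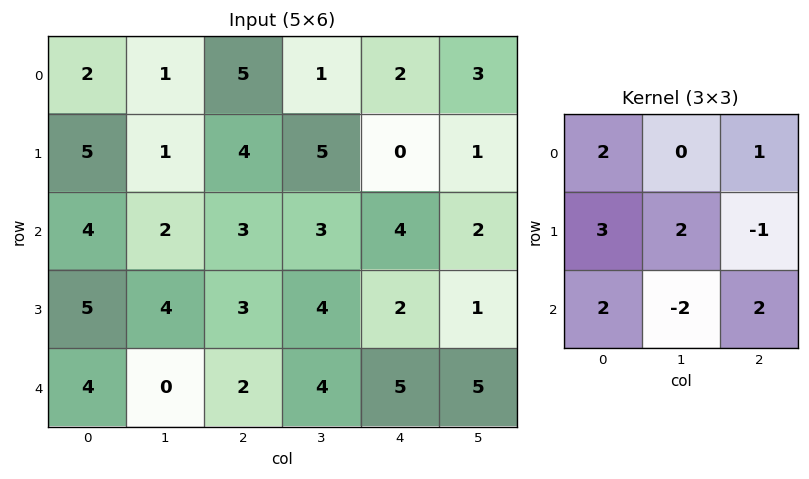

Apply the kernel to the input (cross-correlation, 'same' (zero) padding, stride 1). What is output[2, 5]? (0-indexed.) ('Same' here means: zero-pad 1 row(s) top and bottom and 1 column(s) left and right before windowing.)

The receptive field on the zero-padded input at this output position is [0 1 0 / 4 2 0 / 2 1 0]. Elementwise product with the kernel and sum: 0·2 + 0·1 + 4·3 + 2·2 + 0·-1 + 2·2 + 1·-2 + 0·2.

18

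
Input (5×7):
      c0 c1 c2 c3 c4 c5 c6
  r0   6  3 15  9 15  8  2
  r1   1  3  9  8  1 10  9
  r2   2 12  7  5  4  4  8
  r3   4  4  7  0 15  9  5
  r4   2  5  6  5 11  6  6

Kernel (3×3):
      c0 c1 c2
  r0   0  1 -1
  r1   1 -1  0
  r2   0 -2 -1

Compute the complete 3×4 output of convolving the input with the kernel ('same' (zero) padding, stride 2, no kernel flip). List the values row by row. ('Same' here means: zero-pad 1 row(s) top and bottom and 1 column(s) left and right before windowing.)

-11 -38 -18 -12
-16 -8 -47 -5
-2 6 0 5

Output[0,0]: The receptive field on the zero-padded input at this output position is [0 0 0 / 0 6 3 / 0 1 3]. Elementwise product with the kernel and sum: 0·1 + 0·-1 + 0·1 + 6·-1 + 1·-2 + 3·-1.
Output[0,1]: The receptive field on the zero-padded input at this output position is [0 0 0 / 3 15 9 / 3 9 8]. Elementwise product with the kernel and sum: 0·1 + 0·-1 + 3·1 + 15·-1 + 9·-2 + 8·-1.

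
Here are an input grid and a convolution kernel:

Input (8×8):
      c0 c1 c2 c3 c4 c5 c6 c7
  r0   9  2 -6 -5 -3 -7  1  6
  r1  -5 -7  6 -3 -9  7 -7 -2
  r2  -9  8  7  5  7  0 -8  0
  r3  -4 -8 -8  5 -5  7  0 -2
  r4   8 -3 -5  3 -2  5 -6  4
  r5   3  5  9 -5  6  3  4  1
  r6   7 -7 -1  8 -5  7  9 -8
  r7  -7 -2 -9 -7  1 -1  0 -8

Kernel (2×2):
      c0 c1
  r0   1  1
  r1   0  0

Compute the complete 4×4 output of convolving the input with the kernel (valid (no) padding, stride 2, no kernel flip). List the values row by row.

Output[0,0]: The receptive field on the input at this output position is [9 2 / -5 -7]. Elementwise product with the kernel and sum: 9·1 + 2·1.
Output[0,1]: The receptive field on the input at this output position is [-6 -5 / 6 -3]. Elementwise product with the kernel and sum: -6·1 + -5·1.

11 -11 -10 7
-1 12 7 -8
5 -2 3 -2
0 7 2 1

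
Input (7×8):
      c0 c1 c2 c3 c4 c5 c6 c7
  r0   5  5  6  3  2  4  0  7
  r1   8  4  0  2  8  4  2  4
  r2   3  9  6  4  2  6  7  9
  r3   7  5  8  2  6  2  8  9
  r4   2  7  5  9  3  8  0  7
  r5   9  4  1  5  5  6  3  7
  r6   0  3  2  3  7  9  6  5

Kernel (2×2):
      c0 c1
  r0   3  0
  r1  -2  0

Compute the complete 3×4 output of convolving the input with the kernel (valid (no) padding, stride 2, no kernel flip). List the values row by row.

Output[0,0]: The receptive field on the input at this output position is [5 5 / 8 4]. Elementwise product with the kernel and sum: 5·3 + 8·-2.

-1 18 -10 -4
-5 2 -6 5
-12 13 -1 -6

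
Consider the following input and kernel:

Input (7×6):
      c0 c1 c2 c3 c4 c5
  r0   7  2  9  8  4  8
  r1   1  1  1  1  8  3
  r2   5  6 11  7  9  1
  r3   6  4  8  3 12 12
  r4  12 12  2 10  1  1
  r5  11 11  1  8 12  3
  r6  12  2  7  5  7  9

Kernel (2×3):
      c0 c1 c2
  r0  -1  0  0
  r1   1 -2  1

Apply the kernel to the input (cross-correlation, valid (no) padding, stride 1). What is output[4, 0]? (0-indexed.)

-22

The receptive field on the input at this output position is [12 12 2 / 11 11 1]. Elementwise product with the kernel and sum: 12·-1 + 11·1 + 11·-2 + 1·1.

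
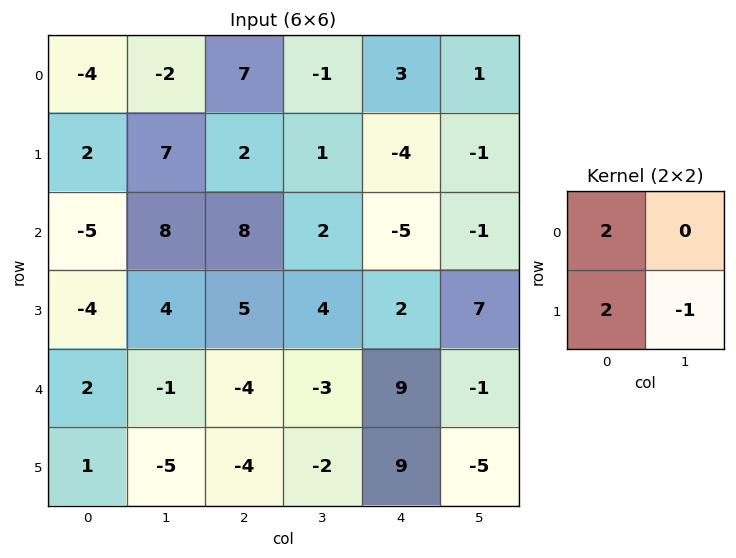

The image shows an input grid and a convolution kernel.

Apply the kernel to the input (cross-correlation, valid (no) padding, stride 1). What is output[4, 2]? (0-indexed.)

-14

The receptive field on the input at this output position is [-4 -3 / -4 -2]. Elementwise product with the kernel and sum: -4·2 + -4·2 + -2·-1.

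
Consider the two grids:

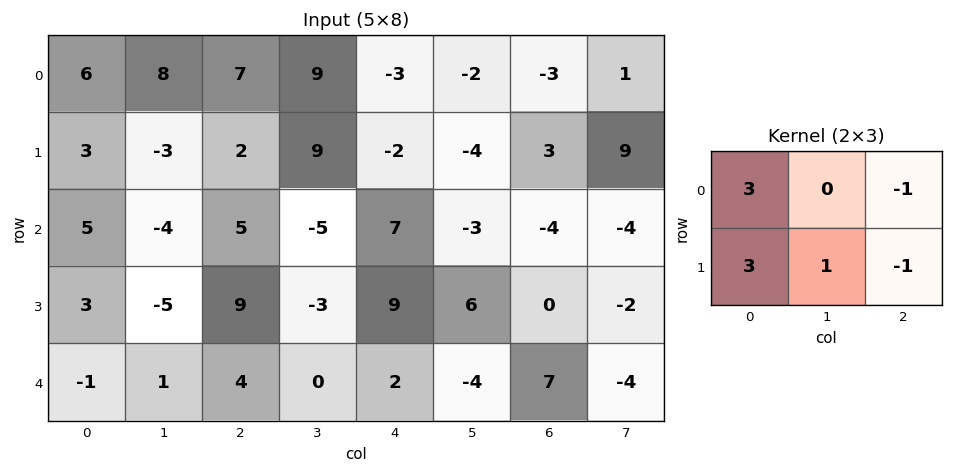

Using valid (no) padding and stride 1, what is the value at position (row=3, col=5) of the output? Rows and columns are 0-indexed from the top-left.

19

The receptive field on the input at this output position is [6 0 -2 / -4 7 -4]. Elementwise product with the kernel and sum: 6·3 + -2·-1 + -4·3 + 7·1 + -4·-1.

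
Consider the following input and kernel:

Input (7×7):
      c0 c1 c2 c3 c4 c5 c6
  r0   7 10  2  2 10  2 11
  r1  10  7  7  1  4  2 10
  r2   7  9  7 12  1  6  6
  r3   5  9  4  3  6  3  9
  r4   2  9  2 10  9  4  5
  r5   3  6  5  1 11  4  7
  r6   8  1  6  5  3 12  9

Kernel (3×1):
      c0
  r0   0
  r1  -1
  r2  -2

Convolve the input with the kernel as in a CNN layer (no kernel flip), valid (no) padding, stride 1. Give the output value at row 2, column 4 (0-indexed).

-24

The receptive field on the input at this output position is [1 / 6 / 9]. Elementwise product with the kernel and sum: 6·-1 + 9·-2.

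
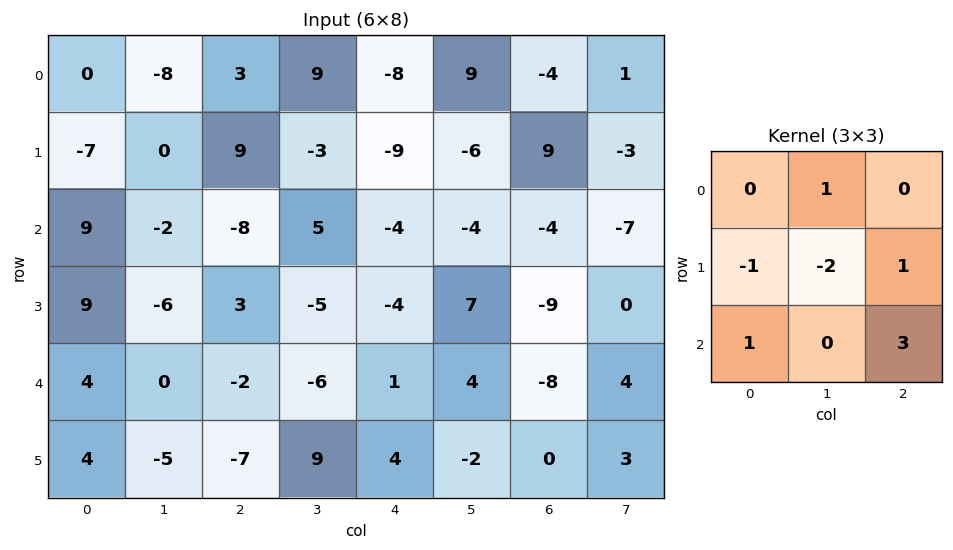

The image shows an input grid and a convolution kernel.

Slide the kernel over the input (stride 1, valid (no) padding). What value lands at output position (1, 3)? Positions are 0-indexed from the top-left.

6

The receptive field on the input at this output position is [-3 -9 -6 / 5 -4 -4 / -5 -4 7]. Elementwise product with the kernel and sum: -9·1 + 5·-1 + -4·-2 + -4·1 + -5·1 + 7·3.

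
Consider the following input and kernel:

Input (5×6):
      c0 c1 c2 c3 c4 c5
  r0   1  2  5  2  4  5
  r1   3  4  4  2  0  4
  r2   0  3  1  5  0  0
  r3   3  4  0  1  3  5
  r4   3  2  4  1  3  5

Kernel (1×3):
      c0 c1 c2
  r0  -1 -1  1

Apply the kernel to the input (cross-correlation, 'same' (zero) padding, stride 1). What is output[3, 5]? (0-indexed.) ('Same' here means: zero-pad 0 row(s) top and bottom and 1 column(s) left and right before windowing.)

-8

The receptive field on the zero-padded input at this output position is [3 5 0]. Elementwise product with the kernel and sum: 3·-1 + 5·-1 + 0·1.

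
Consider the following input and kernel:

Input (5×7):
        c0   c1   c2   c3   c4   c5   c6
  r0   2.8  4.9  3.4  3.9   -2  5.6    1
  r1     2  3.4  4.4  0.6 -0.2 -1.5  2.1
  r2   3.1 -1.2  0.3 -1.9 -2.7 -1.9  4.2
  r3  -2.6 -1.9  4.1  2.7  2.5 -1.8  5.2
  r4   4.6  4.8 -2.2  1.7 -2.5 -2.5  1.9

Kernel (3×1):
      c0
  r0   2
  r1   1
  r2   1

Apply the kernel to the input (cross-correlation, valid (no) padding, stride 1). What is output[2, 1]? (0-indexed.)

0.5

The receptive field on the input at this output position is [-1.2 / -1.9 / 4.8]. Elementwise product with the kernel and sum: -1.2·2 + -1.9·1 + 4.8·1.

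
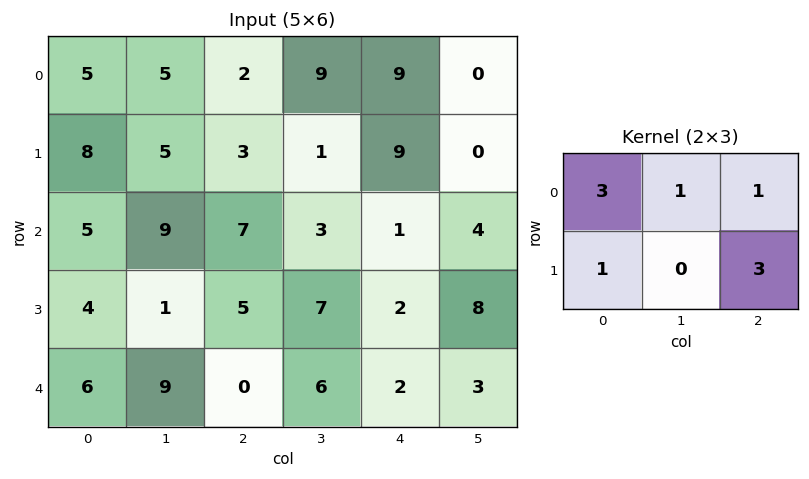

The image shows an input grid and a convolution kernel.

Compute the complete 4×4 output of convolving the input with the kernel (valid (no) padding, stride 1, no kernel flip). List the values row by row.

Output[0,0]: The receptive field on the input at this output position is [5 5 2 / 8 5 3]. Elementwise product with the kernel and sum: 5·3 + 5·1 + 2·1 + 8·1 + 3·3.

39 34 54 37
58 37 29 27
50 59 36 45
24 42 30 46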